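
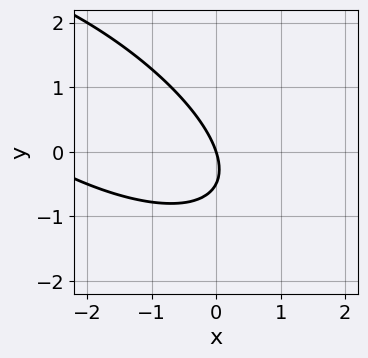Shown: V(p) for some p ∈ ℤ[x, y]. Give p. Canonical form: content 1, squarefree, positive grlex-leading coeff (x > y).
x^2 + 2*x*y + 2*y^2 + 3*x + y

(a) The degree is 2 — the shape is more complex than any degree-1 curve.
(b) Observable constraints: one y-axis crossing is at y = 0; it crosses the x-axis at the gridline x = 0.
(c) Fitting integer coefficients to these (and the overall shape) gives p.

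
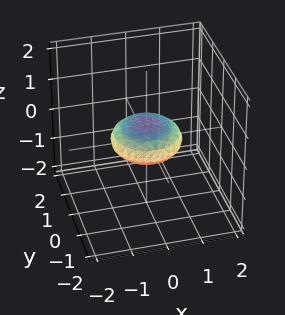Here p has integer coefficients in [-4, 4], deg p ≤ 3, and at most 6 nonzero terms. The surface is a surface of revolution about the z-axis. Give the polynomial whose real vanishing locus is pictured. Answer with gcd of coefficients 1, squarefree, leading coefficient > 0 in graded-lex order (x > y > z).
x^2 + y^2 + 3*z^2 - 1

Degree: no degree-1 surface has this shape, so deg p = 2.
Symmetry: the surface is invariant under rotation about z: p = q(x² + y², z).
From the axis intercepts and sections: among the integer gridlines, it crosses the x-axis at x ∈ {-1, 1}; the y-axis gridline crossings are at y ∈ {-1, 1}; a circular section at z = 0 has radius exactly 1.
Together with the visible shape, these determine p as stated.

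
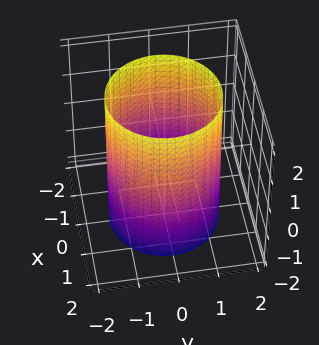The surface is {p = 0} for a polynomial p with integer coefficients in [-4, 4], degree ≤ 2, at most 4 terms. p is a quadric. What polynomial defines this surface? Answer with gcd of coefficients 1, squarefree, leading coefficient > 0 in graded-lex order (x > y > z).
x^2 + y^2 - 2

1. Degree: a cylinder; a quadric, so deg p = 2.
2. Symmetries: the z ↦ −z reflection is a symmetry, so z appears only in even powers; rotational symmetry about the z-axis ⇒ p depends on x, y only through x² + y².
3. Observable constraints: the surface avoids every integer z-axis point in the box; a circular section at z = 1 has radius between 1 and 2.
4. Together with the visible shape, these determine p as stated.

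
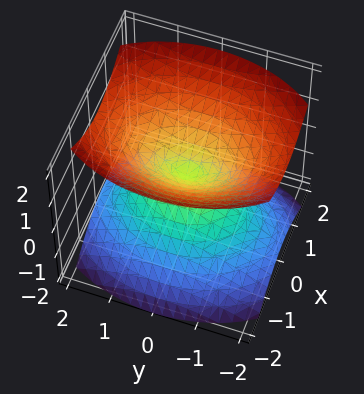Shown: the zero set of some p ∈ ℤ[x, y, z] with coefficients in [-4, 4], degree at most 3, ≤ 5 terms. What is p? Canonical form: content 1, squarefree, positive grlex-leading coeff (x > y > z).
2*x^2 + y^2 - 2*z^2

1. I count 2 distinct pieces. They look like related sheets of one shape, so recover p as a whole.
2. deg p = 2. Two nappes meeting at a single point; a quadric.
3. Symmetries: the x ↦ −x reflection is a symmetry, so x appears only in even powers; mirror symmetry y ↦ −y ⇒ only even powers of y; it's symmetric under z → −z, forcing even powers of z.
4. Checking where it meets the axes: it crosses the x-axis at the gridline x = 0; one y-axis crossing is at y = 0; it crosses the z-axis at the gridline z = 0.
5. Matching integer coefficients to the picture gives p.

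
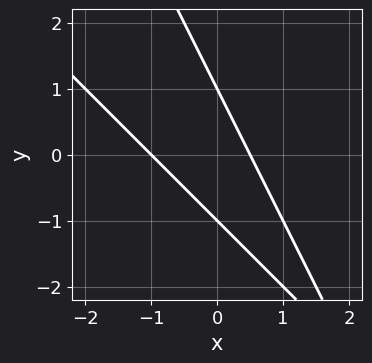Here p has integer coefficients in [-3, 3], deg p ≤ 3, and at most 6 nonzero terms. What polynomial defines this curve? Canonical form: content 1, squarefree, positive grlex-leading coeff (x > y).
(a) deg p = 2. The shape is more complex than any degree-1 curve.
(b) Observable constraints: among the integer gridlines, it crosses the y-axis at y ∈ {-1, 1}; it meets the x-axis at x = -1 (among the integer gridlines).
(c) Fitting integer coefficients to these (and the overall shape) gives p.

2*x^2 + 3*x*y + y^2 + x - 1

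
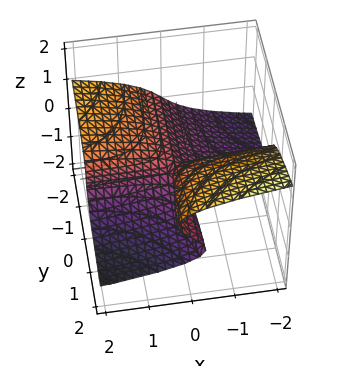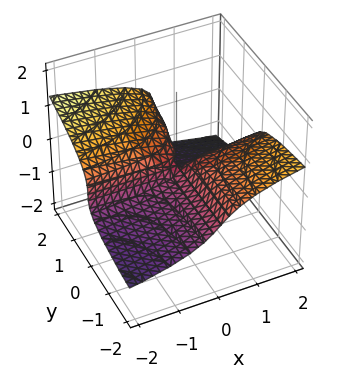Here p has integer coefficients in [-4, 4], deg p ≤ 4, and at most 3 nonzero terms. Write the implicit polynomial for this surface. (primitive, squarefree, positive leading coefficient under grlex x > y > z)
3*z^3 + x*y - y*z

(a) Degree: a generic line meets the surface in up to 3 points, so deg p = 3.
(b) Reading off the gridlines: the visible x-axis segment lies entirely on the surface; the visible y-axis segment lies entirely on the surface.
(c) Assembling these constraints gives the stated polynomial.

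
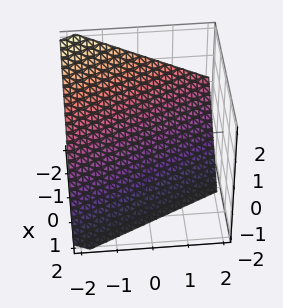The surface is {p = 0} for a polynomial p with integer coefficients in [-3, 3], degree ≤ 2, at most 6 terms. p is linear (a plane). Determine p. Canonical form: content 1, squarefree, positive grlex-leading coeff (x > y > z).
First, the degree is 1 — every cross-section is a straight line — this is a plane.
Then, checking where it meets the axes: one y-axis crossing is at y = -2; it meets the z-axis at z = -1 (among the integer gridlines); it meets the x-axis at x = -1 (among the integer gridlines).
Finally, assembling these constraints gives the stated polynomial.

2*x + y + 2*z + 2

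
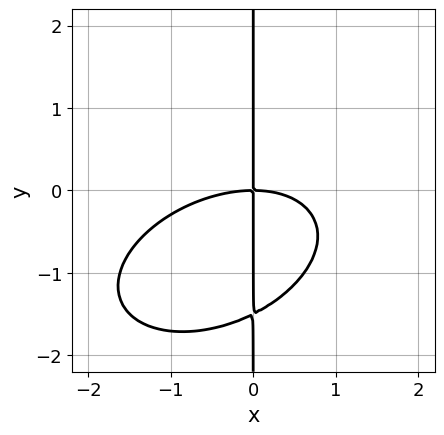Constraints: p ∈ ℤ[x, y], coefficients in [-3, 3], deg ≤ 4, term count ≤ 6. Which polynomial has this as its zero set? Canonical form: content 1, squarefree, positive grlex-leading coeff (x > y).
First, deg p = 3. The shape is more complex than any degree-2 curve.
Next, checking where it meets the axes: every point of the y-axis in the box is on the curve; it crosses the x-axis at the gridline x = 0.
Finally, putting this together gives p.

x^3 - x^2*y + 2*x*y^2 + 3*x*y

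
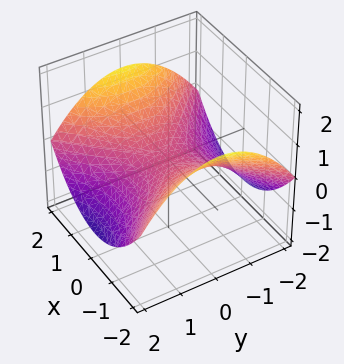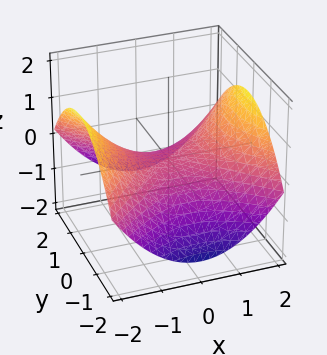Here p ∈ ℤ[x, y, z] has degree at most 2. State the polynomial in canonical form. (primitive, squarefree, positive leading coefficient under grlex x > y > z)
x^2 - y^2 - 3*z

First, degree: a saddle surface; a quadric, so deg p = 2.
Then, symmetries: it's symmetric under y → −y, forcing even powers of y; it's symmetric under x → −x, forcing even powers of x.
Next, checking where it meets the axes: one z-axis crossing is at z = 0; it crosses the y-axis at the gridline y = 0; it meets the x-axis at x = 0 (among the integer gridlines).
Finally, matching integer coefficients to the picture gives p.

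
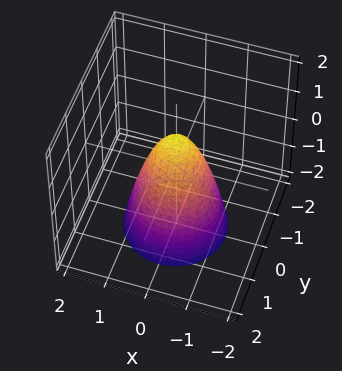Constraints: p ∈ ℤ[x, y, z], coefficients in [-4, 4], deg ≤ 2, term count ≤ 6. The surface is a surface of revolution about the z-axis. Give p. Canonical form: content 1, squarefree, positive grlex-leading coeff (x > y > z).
2*x^2 + 2*y^2 + z - 1

First, degree: a generic line meets the surface in up to 2 points, so deg p = 2.
Then, by symmetry, the z-axis is an axis of rotation, so x and y enter only as x² + y².
Next, from the axis intercepts and sections: a circular section at z = -1 has radius exactly 1; one z-axis crossing is at z = 1.
Finally, these observations pin down the coefficients.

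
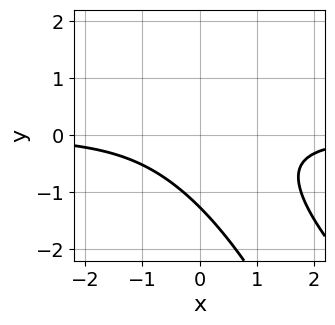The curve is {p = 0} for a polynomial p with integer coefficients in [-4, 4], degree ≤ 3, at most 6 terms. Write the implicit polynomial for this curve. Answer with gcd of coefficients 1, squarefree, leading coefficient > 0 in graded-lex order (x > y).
2*x^2*y + 3*x*y^2 + y^3 + 2

deg p = 3. The shape is more complex than any degree-2 curve.
Reading off the gridlines: no x-intercept at any integer in the box.
Fitting integer coefficients to these (and the overall shape) gives p.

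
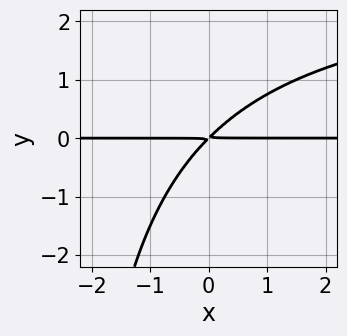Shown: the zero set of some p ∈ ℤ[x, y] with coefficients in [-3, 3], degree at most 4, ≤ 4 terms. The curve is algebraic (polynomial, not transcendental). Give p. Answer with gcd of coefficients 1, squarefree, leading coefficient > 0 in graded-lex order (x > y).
(a) The degree is 3 — a generic line meets the curve in up to 3 points.
(b) Reading off the gridlines: every point of the x-axis in the box is on the curve.
(c) Assembling these constraints gives the stated polynomial.

x*y^2 - 3*x*y + 3*y^2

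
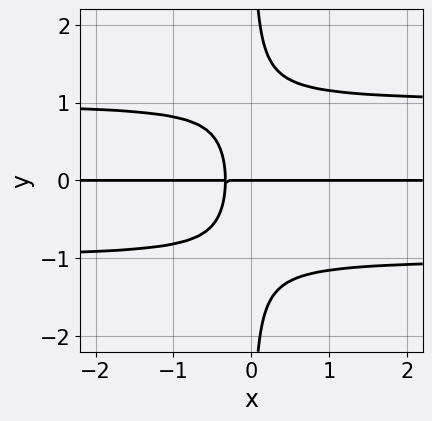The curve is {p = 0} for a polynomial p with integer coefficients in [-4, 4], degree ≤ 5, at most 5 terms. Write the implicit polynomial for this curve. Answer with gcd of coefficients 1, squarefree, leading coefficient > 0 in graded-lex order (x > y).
3*x*y^3 - 3*x*y - y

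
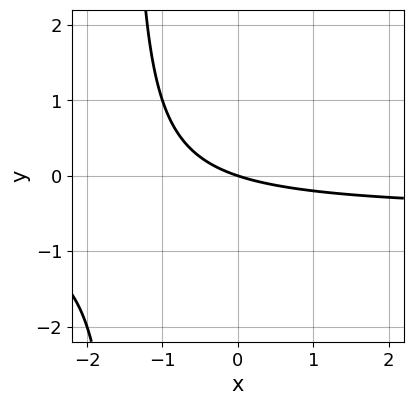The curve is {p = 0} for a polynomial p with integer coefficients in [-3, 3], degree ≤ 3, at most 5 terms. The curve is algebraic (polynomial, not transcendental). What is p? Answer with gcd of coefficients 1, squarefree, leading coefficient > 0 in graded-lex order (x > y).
Degree: the shape is more complex than any degree-1 curve, so deg p = 2.
Checking where it meets the axes: one x-axis crossing is at x = 0; it meets the y-axis at y = 0 (among the integer gridlines).
Matching integer coefficients to the picture gives p.

2*x*y + x + 3*y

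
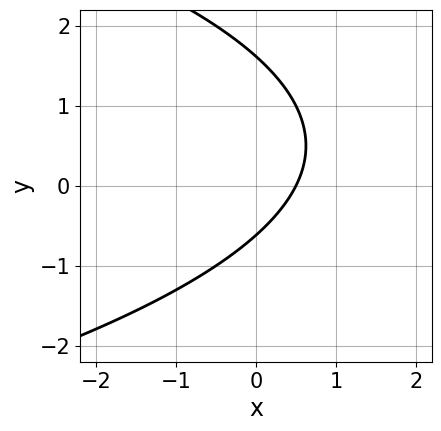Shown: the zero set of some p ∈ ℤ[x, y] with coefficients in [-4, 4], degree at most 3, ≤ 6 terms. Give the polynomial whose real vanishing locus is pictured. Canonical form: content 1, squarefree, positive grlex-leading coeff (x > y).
y^2 + 2*x - y - 1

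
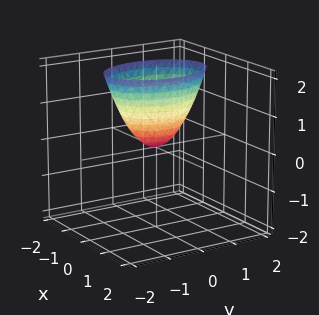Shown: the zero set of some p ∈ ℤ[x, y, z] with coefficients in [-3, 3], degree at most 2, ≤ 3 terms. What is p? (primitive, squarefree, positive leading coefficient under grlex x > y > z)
1. The degree is 2 — a single bowl opening along one axis; a quadric.
2. Symmetries: the y ↦ −y reflection is a symmetry, so y appears only in even powers; the x ↦ −x reflection is a symmetry, so x appears only in even powers.
3. From the axis intercepts and sections: one x-axis crossing is at x = 0; it crosses the z-axis at the gridline z = 0; it crosses the y-axis at the gridline y = 0.
4. Fitting integer coefficients to these (and the overall shape) gives p.

2*x^2 + y^2 - z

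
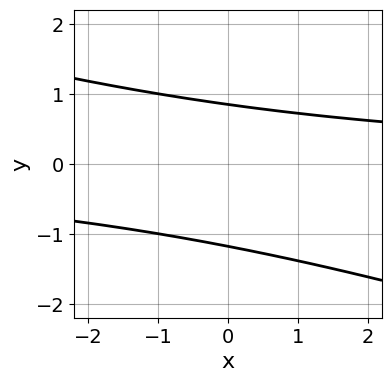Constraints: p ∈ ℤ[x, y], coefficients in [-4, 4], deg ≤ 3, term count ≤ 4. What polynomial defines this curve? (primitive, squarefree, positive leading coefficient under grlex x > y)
x*y + 3*y^2 + y - 3

Degree: no degree-1 curve has this shape, so deg p = 2.
Checking where it meets the axes: no x-intercept at any integer in the box.
Solving for integer coefficients yields p as stated.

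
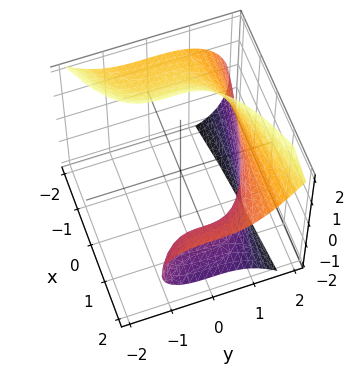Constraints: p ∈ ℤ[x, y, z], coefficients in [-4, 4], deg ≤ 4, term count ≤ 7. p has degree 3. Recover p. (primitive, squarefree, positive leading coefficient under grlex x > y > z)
1. deg p = 3. A generic line meets the surface in up to 3 points.
2. Reading off the gridlines: no z-intercept at any integer in the box.
3. Together with the visible shape, these determine p as stated.

x*z^2 - y^3 + x*z - 2*x + 3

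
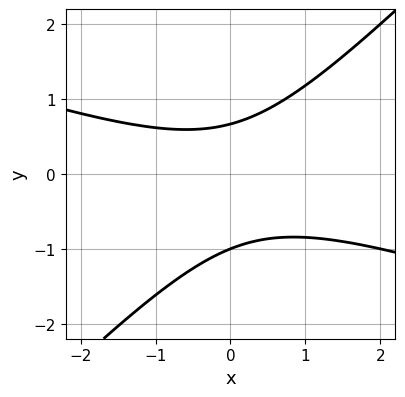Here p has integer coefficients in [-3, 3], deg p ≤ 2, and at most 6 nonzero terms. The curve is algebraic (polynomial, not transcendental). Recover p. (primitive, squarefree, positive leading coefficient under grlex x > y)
1. deg p = 2.
2. Reading off the gridlines: one y-axis crossing is at y = -1; no x-intercept at any integer in the box.
3. Matching integer coefficients to the picture gives p.

x^2 + 2*x*y - 3*y^2 - y + 2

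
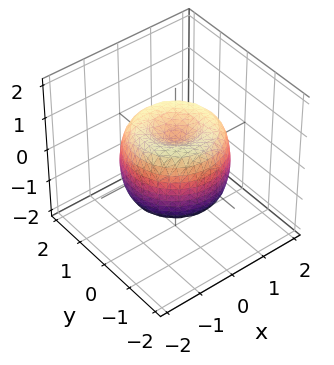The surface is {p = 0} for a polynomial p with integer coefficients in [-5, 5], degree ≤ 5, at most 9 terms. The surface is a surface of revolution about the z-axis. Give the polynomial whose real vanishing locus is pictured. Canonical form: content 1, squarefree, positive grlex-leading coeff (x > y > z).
2*x^4 + 4*x^2*y^2 + 2*y^4 - 3*x^2 - 3*y^2 + 2*z^2 - 1

The degree is 4 — a generic line meets the surface in up to 4 points.
By symmetry, the surface is invariant under rotation about z: p = q(x² + y², z).
Checking where it meets the axes: a circular section at z = -1 has radius between 0 and 1.
Together with the visible shape, these determine p as stated.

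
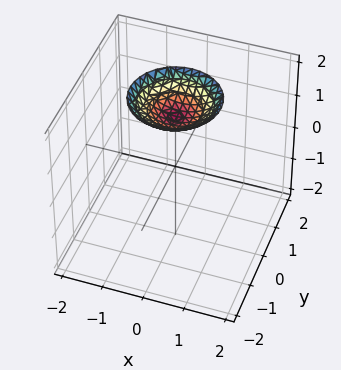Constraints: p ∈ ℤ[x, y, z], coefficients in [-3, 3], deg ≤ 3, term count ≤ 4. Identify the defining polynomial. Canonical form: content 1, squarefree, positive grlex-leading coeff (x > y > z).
1. Degree: no degree-1 surface has this shape, so deg p = 2.
2. Symmetries: rotational symmetry about the z-axis ⇒ p depends on x, y only through x² + y².
3. Checking where it meets the axes: the surface avoids every integer x-axis point in the box; a circular section at z = 2 has radius exactly 1; the surface avoids every integer y-axis point in the box.
4. Assembling these constraints gives the stated polynomial.

x^2 + y^2 - 2*z + 3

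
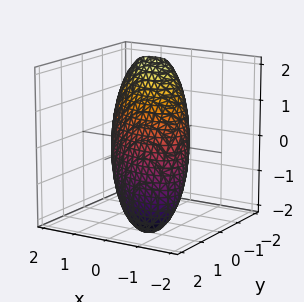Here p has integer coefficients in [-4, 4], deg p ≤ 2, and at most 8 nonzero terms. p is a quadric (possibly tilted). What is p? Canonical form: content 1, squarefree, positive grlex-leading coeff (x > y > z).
(a) The degree is 2 — no degree-1 surface has this shape.
(b) From the visible intercepts: among the integer gridlines, it crosses the y-axis at y ∈ {-1, 1}.
(c) These observations pin down the coefficients.

2*x^2 + 2*x*y + 3*y^2 + 2*y*z + z^2 - 3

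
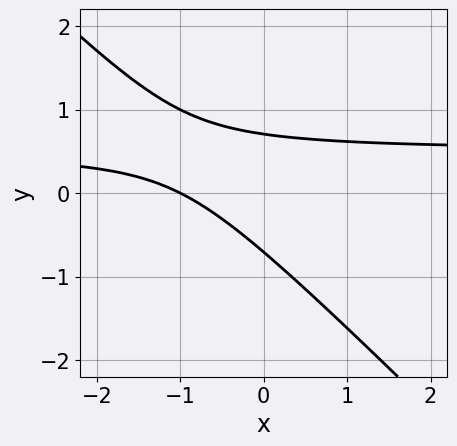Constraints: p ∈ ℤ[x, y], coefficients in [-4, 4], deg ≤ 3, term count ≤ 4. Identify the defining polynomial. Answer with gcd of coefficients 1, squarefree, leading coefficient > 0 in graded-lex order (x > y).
First, deg p = 2.
Next, checking where it meets the axes: it meets the x-axis at x = -1 (among the integer gridlines).
Finally, fitting integer coefficients to these (and the overall shape) gives p.

2*x*y + 2*y^2 - x - 1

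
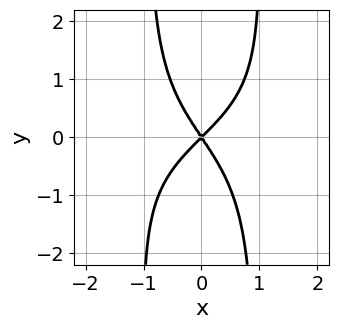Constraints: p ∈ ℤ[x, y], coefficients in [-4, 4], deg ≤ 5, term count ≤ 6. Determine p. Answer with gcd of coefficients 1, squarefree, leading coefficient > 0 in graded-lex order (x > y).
2*x^2*y^2 + 3*x^2 - x*y - 2*y^2

(a) deg p = 4. No degree-3 curve has this shape.
(b) Checking where it meets the axes: it meets the x-axis at x = 0 (among the integer gridlines); it meets the y-axis at y = 0 (among the integer gridlines).
(c) Solving for integer coefficients yields p as stated.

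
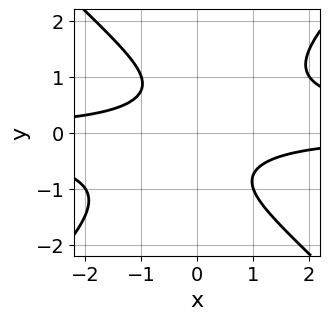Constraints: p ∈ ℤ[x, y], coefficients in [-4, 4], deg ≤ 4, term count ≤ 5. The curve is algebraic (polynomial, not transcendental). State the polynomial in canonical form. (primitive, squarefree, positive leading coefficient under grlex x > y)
Degree: the shape is more complex than any degree-3 curve, so deg p = 4.
From the axis intercepts and sections: the curve avoids every integer y-axis point in the box; the curve avoids every integer x-axis point in the box.
Solving for integer coefficients yields p as stated.

x^2*y^2 - y^4 - x*y - 1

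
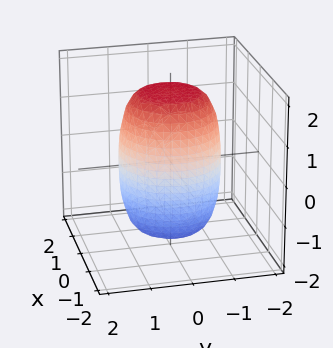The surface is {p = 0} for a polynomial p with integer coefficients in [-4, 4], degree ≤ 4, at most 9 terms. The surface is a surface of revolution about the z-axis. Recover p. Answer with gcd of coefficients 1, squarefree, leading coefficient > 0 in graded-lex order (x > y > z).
1. deg p = 4.
2. By symmetry, the z-axis is an axis of rotation, so x and y enter only as x² + y².
3. Reading off the gridlines: a circular section at z = -1 has radius between 1 and 2.
4. Together with the visible shape, these determine p as stated.

2*x^4 + 4*x^2*y^2 + 2*y^4 - x^2 - y^2 + z^2 - 3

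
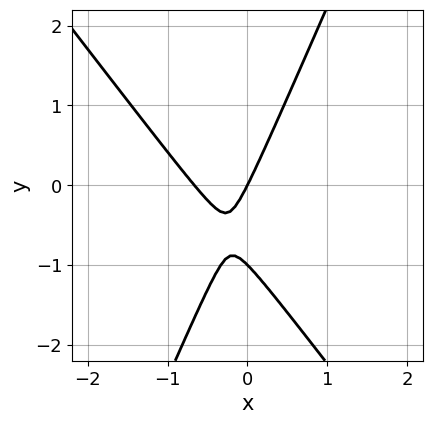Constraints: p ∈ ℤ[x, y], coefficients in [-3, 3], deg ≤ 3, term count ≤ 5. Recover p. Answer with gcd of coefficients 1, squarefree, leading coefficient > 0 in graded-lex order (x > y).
1. deg p = 2.
2. Observable constraints: among the integer gridlines, it crosses the y-axis at y ∈ {-1, 0}; one x-axis crossing is at x = 0.
3. Matching integer coefficients to the picture gives p.

3*x^2 + x*y - y^2 + 2*x - y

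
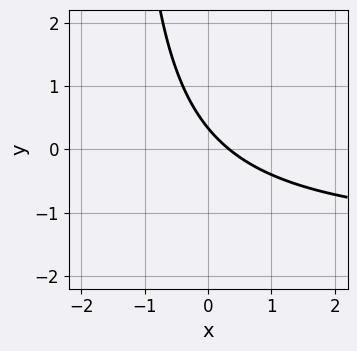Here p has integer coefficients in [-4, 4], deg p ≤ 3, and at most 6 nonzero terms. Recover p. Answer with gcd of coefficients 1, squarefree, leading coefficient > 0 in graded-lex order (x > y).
(a) Degree: a generic line meets the curve in up to 2 points, so deg p = 2.
(b) The integer polynomial consistent with all of this is the stated p.

2*x*y + 3*x + 3*y - 1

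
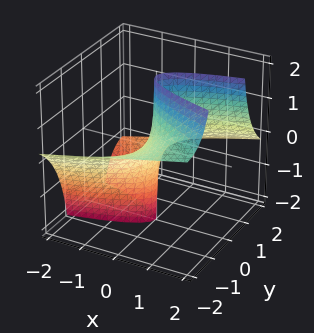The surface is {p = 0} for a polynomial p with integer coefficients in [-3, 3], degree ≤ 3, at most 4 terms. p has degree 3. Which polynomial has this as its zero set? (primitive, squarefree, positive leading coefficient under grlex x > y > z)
y^3 + 3*y^2*z - 3*x

First, degree: no degree-2 surface has this shape, so deg p = 3.
Then, from the visible intercepts: one x-axis crossing is at x = 0; it meets the y-axis at y = 0 (among the integer gridlines); the visible z-axis segment lies entirely on the surface.
Finally, the integer polynomial consistent with all of this is the stated p.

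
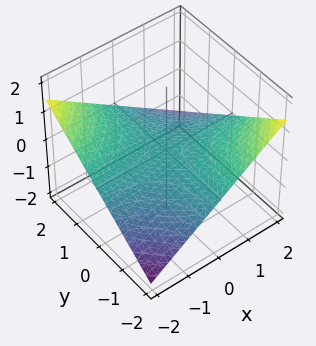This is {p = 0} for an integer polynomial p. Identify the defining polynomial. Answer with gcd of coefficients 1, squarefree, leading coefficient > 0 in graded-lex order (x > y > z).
x*y + 3*z

First, deg p = 2. A saddle surface; a quadric.
Next, reading off the gridlines: it crosses the z-axis at the gridline z = 0; every point of the x-axis in the box is on the surface; every point of the y-axis in the box is on the surface.
Finally, fitting integer coefficients to these (and the overall shape) gives p.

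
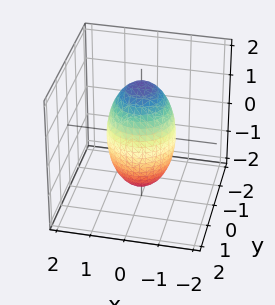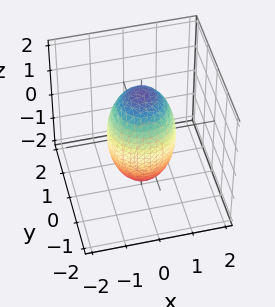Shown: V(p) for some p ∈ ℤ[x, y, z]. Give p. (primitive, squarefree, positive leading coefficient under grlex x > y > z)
3*x^2 + 3*y^2 + z^2 - 3

First, the degree is 2 — a closed, bounded, convex surface; a quadric.
Next, symmetries: mirror symmetry z ↦ −z ⇒ only even powers of z; the surface is invariant under rotation about z: p = q(x² + y², z).
Next, against the integer gridlines: the x-axis gridline crossings are at x ∈ {-1, 1}; a circular section at z = -1 has radius between 0 and 1.
Finally, solving for integer coefficients yields p as stated.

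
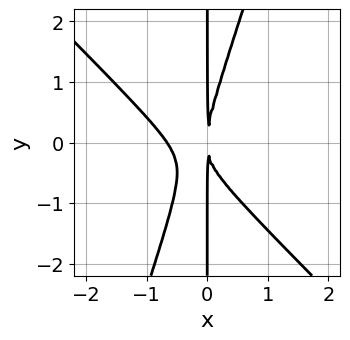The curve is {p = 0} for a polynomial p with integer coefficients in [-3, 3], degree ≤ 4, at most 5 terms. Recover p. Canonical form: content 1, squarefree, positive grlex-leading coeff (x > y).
3*x^3 + 2*x^2*y - x*y^2 + 2*x^2

1. deg p = 3.
2. Reading off the gridlines: every point of the y-axis in the box is on the curve.
3. The integer polynomial consistent with all of this is the stated p.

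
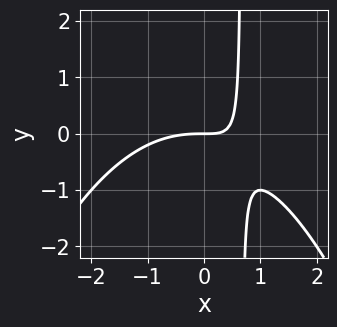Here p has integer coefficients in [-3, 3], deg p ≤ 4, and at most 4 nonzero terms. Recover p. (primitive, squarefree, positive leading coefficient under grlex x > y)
x^3 + 3*x*y - 2*y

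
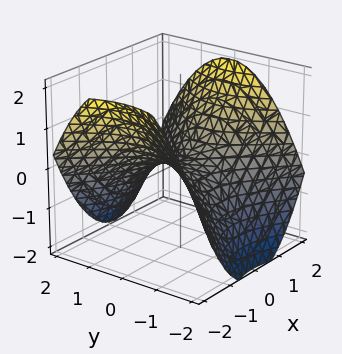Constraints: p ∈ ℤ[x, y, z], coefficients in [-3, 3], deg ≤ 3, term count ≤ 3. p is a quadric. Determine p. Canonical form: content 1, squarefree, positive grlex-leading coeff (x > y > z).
x^2 - y^2 - 2*z

(a) Degree: a saddle surface; a quadric, so deg p = 2.
(b) Symmetries: the x ↦ −x reflection is a symmetry, so x appears only in even powers; the y ↦ −y reflection is a symmetry, so y appears only in even powers.
(c) Against the integer gridlines: it crosses the x-axis at the gridline x = 0; it crosses the z-axis at the gridline z = 0.
(d) Matching integer coefficients to the picture gives p.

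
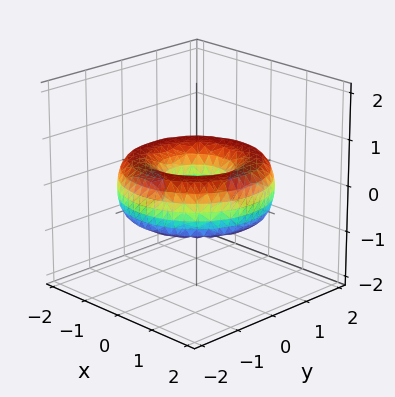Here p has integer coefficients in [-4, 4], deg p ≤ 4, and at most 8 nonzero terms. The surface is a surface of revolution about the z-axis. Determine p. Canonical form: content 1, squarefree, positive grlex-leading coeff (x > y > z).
1. deg p = 4. The shape is more complex than any degree-3 surface.
2. Symmetry: the z-axis is an axis of rotation, so x and y enter only as x² + y².
3. Observable constraints: no z-intercept at any integer in the box; a circular section at z = 0 has radius between 0 and 1.
4. These observations pin down the coefficients.

x^4 + 2*x^2*y^2 + y^4 - 3*x^2 - 3*y^2 + 3*z^2 + 1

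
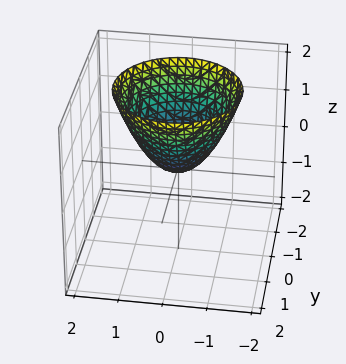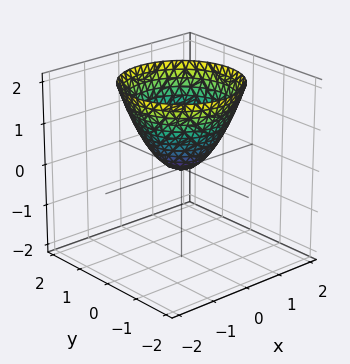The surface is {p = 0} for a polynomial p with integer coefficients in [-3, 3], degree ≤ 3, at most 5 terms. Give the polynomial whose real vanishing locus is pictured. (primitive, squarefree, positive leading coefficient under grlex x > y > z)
x^2 + y^2 - z

1. The degree is 2 — a paraboloid; a quadric.
2. By symmetry, the z-axis is an axis of rotation, so x and y enter only as x² + y².
3. Checking where it meets the axes: it crosses the x-axis at the gridline x = 0; it meets the z-axis at z = 0 (among the integer gridlines).
4. Putting this together gives p.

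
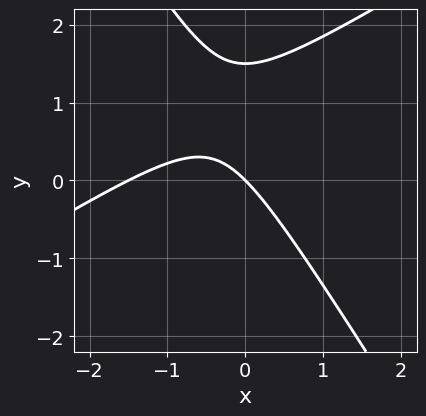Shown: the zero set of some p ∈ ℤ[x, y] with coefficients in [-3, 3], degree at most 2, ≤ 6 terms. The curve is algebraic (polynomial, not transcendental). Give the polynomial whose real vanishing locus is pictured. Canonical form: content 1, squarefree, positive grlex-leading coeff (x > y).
2*x^2 - 2*x*y - 2*y^2 + 3*x + 3*y

1. deg p = 2.
2. Against the integer gridlines: it crosses the y-axis at the gridline y = 0; it crosses the x-axis at the gridline x = 0.
3. Together with the visible shape, these determine p as stated.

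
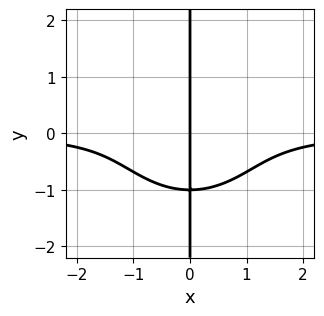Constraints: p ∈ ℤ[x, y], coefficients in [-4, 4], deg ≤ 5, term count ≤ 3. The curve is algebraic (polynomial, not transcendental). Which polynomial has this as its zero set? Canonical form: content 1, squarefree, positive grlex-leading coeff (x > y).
x^3*y + x*y^3 + x

1. The degree is 4 — no degree-3 curve has this shape.
2. Checking where it meets the axes: it crosses the x-axis at the gridline x = 0; every point of the y-axis in the box is on the curve.
3. Fitting integer coefficients to these (and the overall shape) gives p.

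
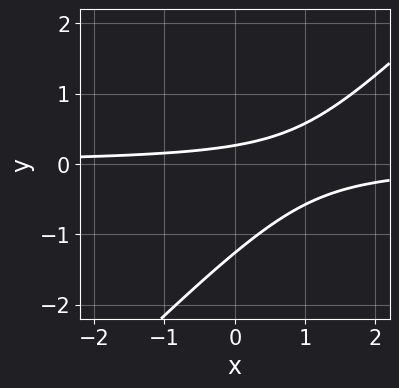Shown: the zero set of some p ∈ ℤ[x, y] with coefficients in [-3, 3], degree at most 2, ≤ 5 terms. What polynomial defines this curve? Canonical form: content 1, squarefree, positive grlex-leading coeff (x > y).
3*x*y - 3*y^2 - 3*y + 1

1. Degree: no degree-1 curve has this shape, so deg p = 2.
2. Reading off the gridlines: no x-intercept at any integer in the box.
3. Putting this together gives p.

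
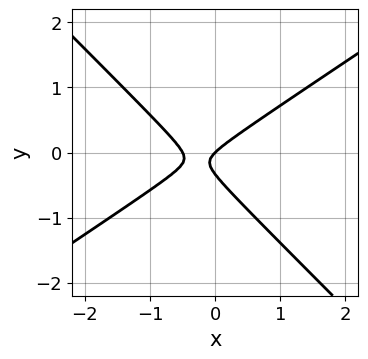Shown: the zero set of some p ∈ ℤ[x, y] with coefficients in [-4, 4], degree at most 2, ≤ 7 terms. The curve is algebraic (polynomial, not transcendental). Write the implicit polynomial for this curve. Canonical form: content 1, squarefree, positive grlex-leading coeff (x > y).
2*x^2 - x*y - 3*y^2 + x - y

First, degree: no degree-1 curve has this shape, so deg p = 2.
Then, reading off the gridlines: one y-axis crossing is at y = 0; one x-axis crossing is at x = 0.
Finally, putting this together gives p.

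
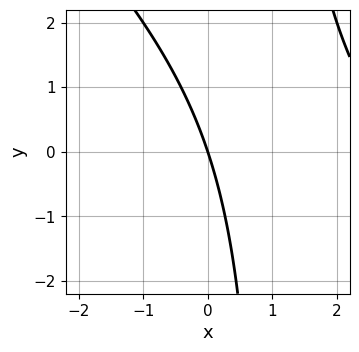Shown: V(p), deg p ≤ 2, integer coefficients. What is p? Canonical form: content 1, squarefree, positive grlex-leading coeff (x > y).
1. Degree: the shape is more complex than any degree-1 curve, so deg p = 2.
2. From the axis intercepts and sections: one x-axis crossing is at x = 0; one y-axis crossing is at y = 0.
3. Matching integer coefficients to the picture gives p.

x^2 + x*y - 3*x - y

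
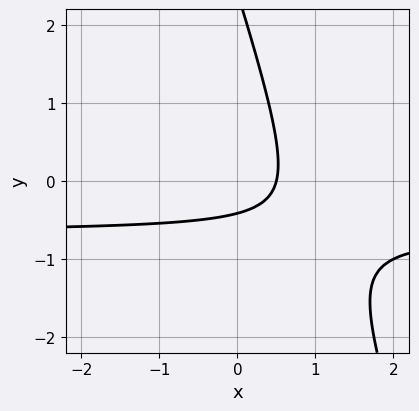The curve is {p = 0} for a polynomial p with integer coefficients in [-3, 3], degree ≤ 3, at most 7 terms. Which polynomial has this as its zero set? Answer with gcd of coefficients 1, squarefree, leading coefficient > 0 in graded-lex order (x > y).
1. The degree is 2 — no degree-1 curve has this shape.
2. Matching integer coefficients to the picture gives p.

3*x*y + y^2 + 2*x - 2*y - 1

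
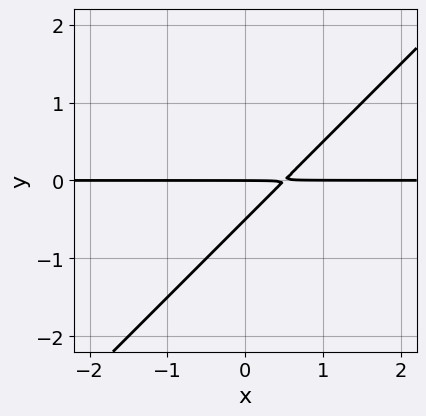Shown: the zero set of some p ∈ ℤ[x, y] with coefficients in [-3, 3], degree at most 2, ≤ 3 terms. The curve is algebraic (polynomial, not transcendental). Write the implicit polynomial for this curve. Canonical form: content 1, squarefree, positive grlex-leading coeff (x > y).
2*x*y - 2*y^2 - y

The degree is 2 — the shape is more complex than any degree-1 curve.
Checking where it meets the axes: it crosses the y-axis at the gridline y = 0; the visible x-axis segment lies entirely on the curve.
Matching integer coefficients to the picture gives p.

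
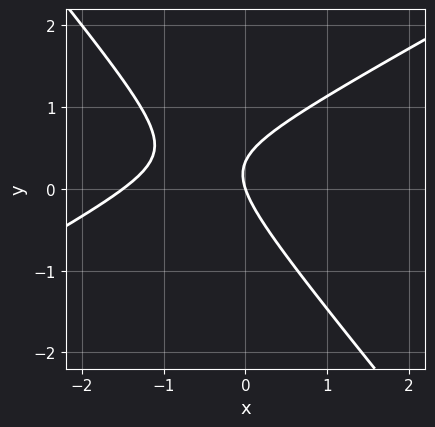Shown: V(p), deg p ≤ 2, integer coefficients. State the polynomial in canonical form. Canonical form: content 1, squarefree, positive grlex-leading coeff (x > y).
2*x^2 - 2*x*y - 3*y^2 + 3*x + y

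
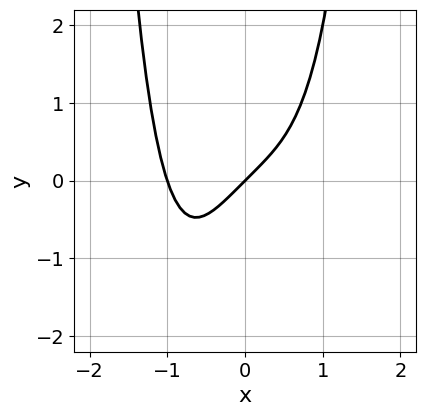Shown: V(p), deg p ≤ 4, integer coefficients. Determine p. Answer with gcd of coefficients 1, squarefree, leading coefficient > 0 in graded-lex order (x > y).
x^4 + x - y

(a) Degree: the shape is more complex than any degree-3 curve, so deg p = 4.
(b) Reading off the gridlines: among the integer gridlines, it crosses the x-axis at x ∈ {-1, 0}; it crosses the y-axis at the gridline y = 0.
(c) Fitting integer coefficients to these (and the overall shape) gives p.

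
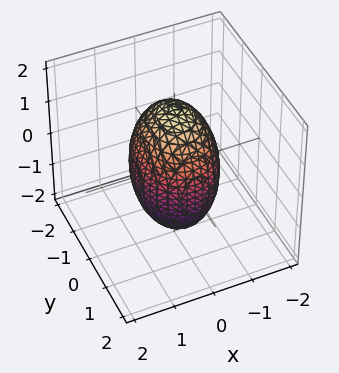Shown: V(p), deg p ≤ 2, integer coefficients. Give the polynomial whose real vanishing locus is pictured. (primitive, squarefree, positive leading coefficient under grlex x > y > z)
First, degree: bounded and convex; a quadric, so deg p = 2.
Next, symmetries: it's symmetric under z → −z, forcing even powers of z; it's symmetric under y → −y, forcing even powers of y; mirror symmetry x ↦ −x ⇒ only even powers of x.
Then, from the visible intercepts: the x-axis gridline crossings are at x ∈ {-1, 1}.
Finally, solving for integer coefficients yields p as stated.

3*x^2 + 2*y^2 + z^2 - 3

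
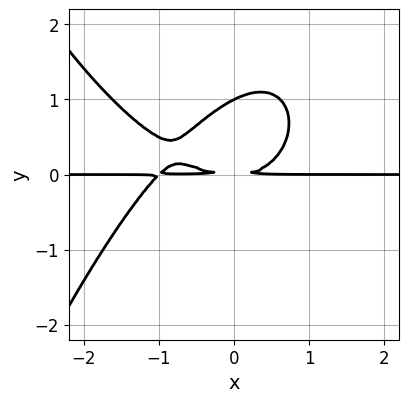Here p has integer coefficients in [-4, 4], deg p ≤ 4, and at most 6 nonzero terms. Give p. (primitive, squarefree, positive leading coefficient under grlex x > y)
x^3*y + x^2*y - x*y^2 + 2*y^3 - 2*y^2

deg p = 4. A generic line meets the curve in up to 4 points.
Checking where it meets the axes: it crosses the y-axis at the gridline y = 1; every point of the x-axis in the box is on the curve.
Together with the visible shape, these determine p as stated.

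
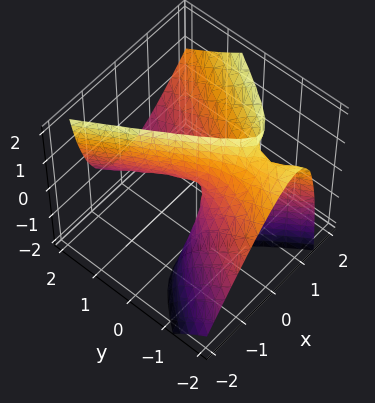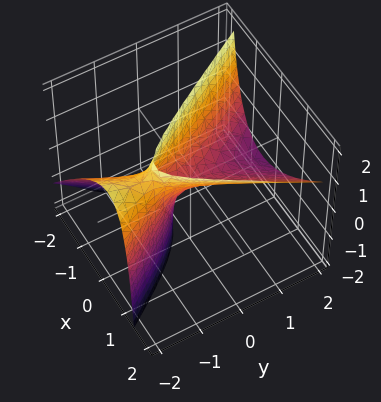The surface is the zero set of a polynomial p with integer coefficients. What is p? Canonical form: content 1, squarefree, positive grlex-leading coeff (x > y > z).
(a) Degree: no degree-1 surface has this shape, so deg p = 2.
(b) From the axis intercepts and sections: it crosses the z-axis at the gridline z = 0; one x-axis crossing is at x = 0; one y-axis crossing is at y = 0.
(c) These observations pin down the coefficients.

3*x^2 - 2*x*z - y^2 - 2*y*z - z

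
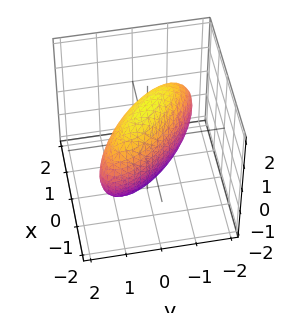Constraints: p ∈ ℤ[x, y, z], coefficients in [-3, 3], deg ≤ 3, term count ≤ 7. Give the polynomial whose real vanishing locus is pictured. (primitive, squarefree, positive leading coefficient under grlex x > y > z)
First, degree: a generic line meets the surface in up to 2 points, so deg p = 2.
Then, from the visible intercepts: the x-axis gridline crossings are at x ∈ {-1, 1}; the y-axis gridline crossings are at y ∈ {-1, 1}.
Finally, these observations pin down the coefficients.

2*x^2 + 3*x*y + 2*y^2 + z^2 - 2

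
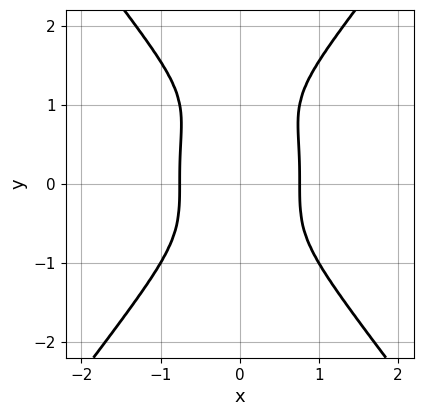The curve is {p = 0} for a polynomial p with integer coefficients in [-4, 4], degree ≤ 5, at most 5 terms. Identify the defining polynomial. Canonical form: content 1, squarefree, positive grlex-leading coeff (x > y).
First, degree: a generic line meets the curve in up to 4 points, so deg p = 4.
Then, symmetries: mirror symmetry x ↦ −x ⇒ only even powers of x.
Next, from the axis intercepts and sections: the curve avoids every integer y-axis point in the box.
Finally, assembling these constraints gives the stated polynomial.

3*x^4 - y^4 + y^3 - 1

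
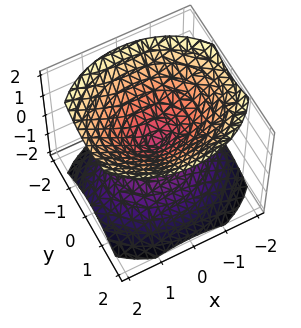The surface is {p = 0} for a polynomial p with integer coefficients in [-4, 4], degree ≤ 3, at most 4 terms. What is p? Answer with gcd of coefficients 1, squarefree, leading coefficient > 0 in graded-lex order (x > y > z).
The picture has 2 separate pieces. They look like related sheets of one shape, so recover p as a whole.
deg p = 2. Two nappes meeting at a single point; a quadric.
Symmetries: it's symmetric under y → −y, forcing even powers of y; mirror symmetry z ↦ −z ⇒ only even powers of z; it's symmetric under x → −x, forcing even powers of x.
Observable constraints: it meets the y-axis at y = 0 (among the integer gridlines); it meets the x-axis at x = 0 (among the integer gridlines); it crosses the z-axis at the gridline z = 0.
Fitting integer coefficients to these (and the overall shape) gives p.

2*x^2 + 3*y^2 - 3*z^2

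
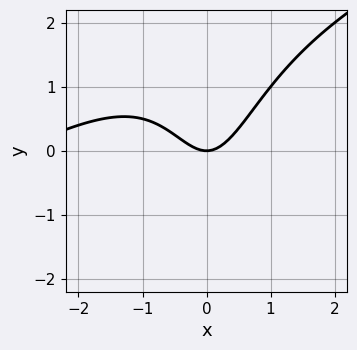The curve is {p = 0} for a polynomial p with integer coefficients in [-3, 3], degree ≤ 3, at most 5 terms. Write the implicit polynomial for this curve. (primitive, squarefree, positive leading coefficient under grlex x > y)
First, deg p = 3. The shape is more complex than any degree-2 curve.
Next, against the integer gridlines: it meets the y-axis at y = 0 (among the integer gridlines); it crosses the x-axis at the gridline x = 0.
Finally, these observations pin down the coefficients.

x^3 - 2*x^2*y + 3*x^2 - 2*y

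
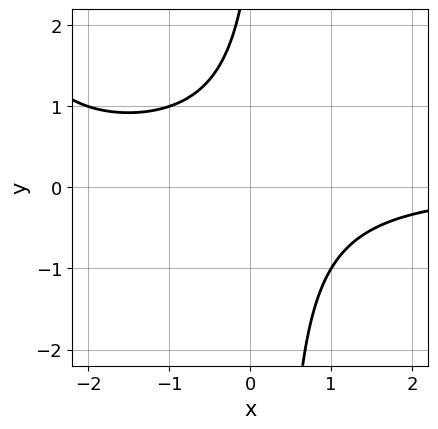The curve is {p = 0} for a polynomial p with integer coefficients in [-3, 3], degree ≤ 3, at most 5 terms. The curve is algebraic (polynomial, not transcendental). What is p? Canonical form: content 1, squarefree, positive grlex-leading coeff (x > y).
Degree: a generic line meets the curve in up to 3 points, so deg p = 3.
Observable constraints: the curve avoids every integer x-axis point in the box; no y-intercept at any integer in the box.
Matching integer coefficients to the picture gives p.

x^2*y + 3*x*y - y + 3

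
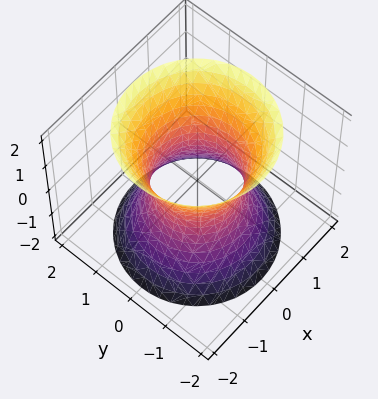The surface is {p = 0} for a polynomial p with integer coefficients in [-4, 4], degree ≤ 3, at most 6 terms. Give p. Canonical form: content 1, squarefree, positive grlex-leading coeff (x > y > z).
2*x^2 + 2*y^2 - z^2 - 2

First, degree: one connected sheet with a waist; a quadric, so deg p = 2.
Then, symmetries: rotational symmetry about the z-axis ⇒ p depends on x, y only through x² + y²; the z ↦ −z reflection is a symmetry, so z appears only in even powers.
Then, checking where it meets the axes: the x-axis gridline crossings are at x ∈ {-1, 1}; it misses every integer gridline on the z-axis; a circular section at z = 0 has radius exactly 1; the y-axis gridline crossings are at y ∈ {-1, 1}.
Finally, fitting integer coefficients to these (and the overall shape) gives p.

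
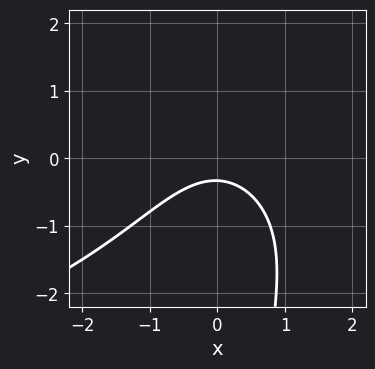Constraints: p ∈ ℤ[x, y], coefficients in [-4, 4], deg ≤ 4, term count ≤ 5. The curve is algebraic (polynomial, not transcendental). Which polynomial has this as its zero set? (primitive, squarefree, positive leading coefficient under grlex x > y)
(a) Degree: no degree-2 curve has this shape, so deg p = 3.
(b) Observable constraints: it misses every integer gridline on the x-axis.
(c) Matching integer coefficients to the picture gives p.

x*y^2 + 2*x^2 + 3*y + 1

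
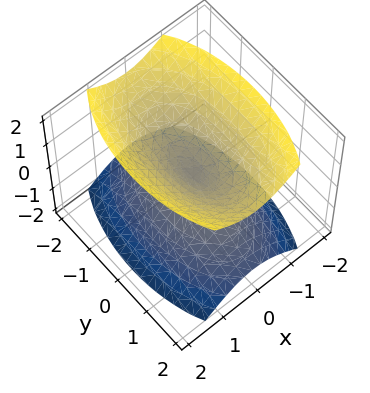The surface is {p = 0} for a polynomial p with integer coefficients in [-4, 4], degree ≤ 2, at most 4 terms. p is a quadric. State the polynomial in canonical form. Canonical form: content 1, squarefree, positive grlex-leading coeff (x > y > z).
3*x^2 + y^2 - 2*z^2

(a) There are 2 components. Treating them together as one polynomial.
(b) The degree is 2 — a double cone through the origin; a quadric.
(c) Symmetries: the y ↦ −y reflection is a symmetry, so y appears only in even powers; the z ↦ −z reflection is a symmetry, so z appears only in even powers; it's symmetric under x → −x, forcing even powers of x.
(d) From the visible intercepts: it meets the y-axis at y = 0 (among the integer gridlines); one z-axis crossing is at z = 0.
(e) Assembling these constraints gives the stated polynomial.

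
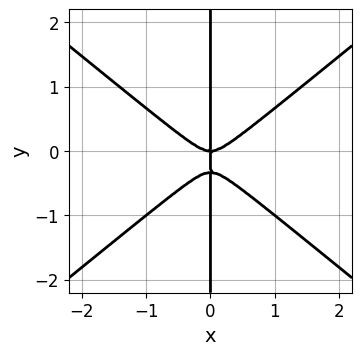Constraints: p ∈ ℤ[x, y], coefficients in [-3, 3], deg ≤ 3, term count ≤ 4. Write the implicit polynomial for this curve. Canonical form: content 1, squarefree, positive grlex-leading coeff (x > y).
(a) Degree: a generic line meets the curve in up to 3 points, so deg p = 3.
(b) From the axis intercepts and sections: every point of the y-axis in the box is on the curve; it meets the x-axis at x = 0 (among the integer gridlines).
(c) Putting this together gives p.

2*x^3 - 3*x*y^2 - x*y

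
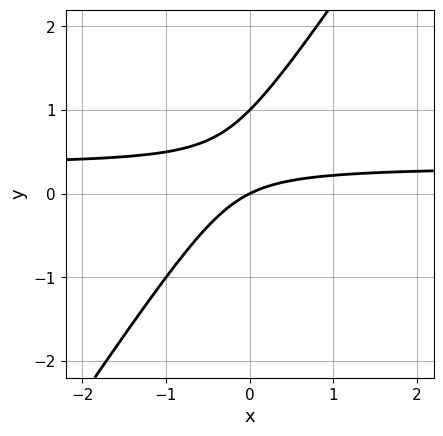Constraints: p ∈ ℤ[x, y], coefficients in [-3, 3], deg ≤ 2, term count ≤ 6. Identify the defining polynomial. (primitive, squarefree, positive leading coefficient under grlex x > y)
(a) The degree is 2 — the shape is more complex than any degree-1 curve.
(b) Against the integer gridlines: it meets the x-axis at x = 0 (among the integer gridlines); the y-axis gridline crossings are at y ∈ {0, 1}.
(c) Together with the visible shape, these determine p as stated.

3*x*y - 2*y^2 - x + 2*y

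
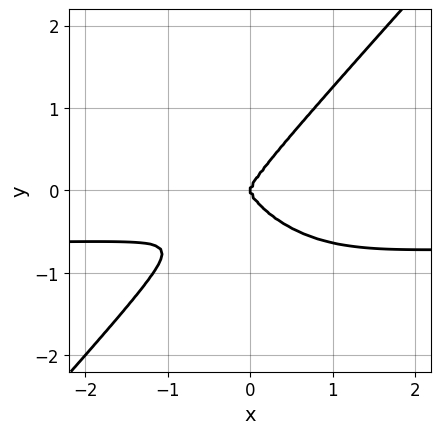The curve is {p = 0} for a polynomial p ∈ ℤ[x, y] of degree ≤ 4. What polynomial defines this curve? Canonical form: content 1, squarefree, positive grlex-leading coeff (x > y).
3*x^3*y + x^2*y^2 - 3*y^4 + 2*x^3

(a) The degree is 4 — no degree-3 curve has this shape.
(b) Observable constraints: it crosses the y-axis at the gridline y = 0; it meets the x-axis at x = 0 (among the integer gridlines).
(c) Solving for integer coefficients yields p as stated.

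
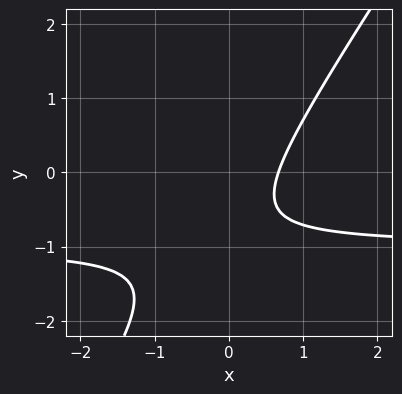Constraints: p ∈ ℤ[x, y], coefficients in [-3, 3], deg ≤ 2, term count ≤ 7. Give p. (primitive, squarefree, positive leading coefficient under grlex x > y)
3*x*y - 2*y^2 + 3*x - 3*y - 2

1. deg p = 2. No degree-1 curve has this shape.
2. Reading off the gridlines: the curve avoids every integer y-axis point in the box.
3. Fitting integer coefficients to these (and the overall shape) gives p.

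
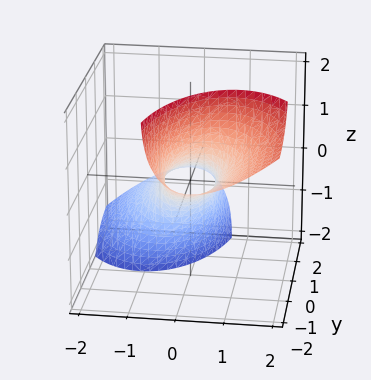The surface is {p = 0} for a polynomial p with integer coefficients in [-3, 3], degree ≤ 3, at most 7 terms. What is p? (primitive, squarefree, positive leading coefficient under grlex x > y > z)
3*x^2 - 3*x*z + y^2 + 3*y*z + z^2 - 1

First, degree: a generic line meets the surface in up to 2 points, so deg p = 2.
Next, against the integer gridlines: the z-axis gridline crossings are at z ∈ {-1, 1}; the y-axis gridline crossings are at y ∈ {-1, 1}.
Finally, matching integer coefficients to the picture gives p.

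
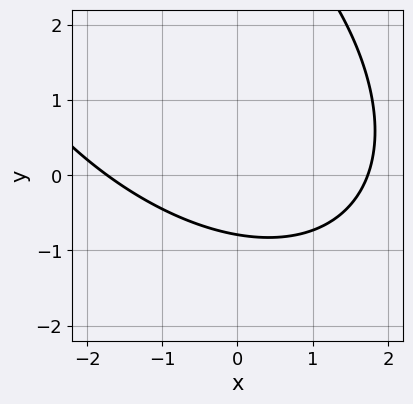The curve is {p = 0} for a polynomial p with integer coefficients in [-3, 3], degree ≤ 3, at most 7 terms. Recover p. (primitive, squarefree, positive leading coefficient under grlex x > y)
x^2 + x*y + y^2 - 3*y - 3

1. deg p = 2. A generic line meets the curve in up to 2 points.
2. The integer polynomial consistent with all of this is the stated p.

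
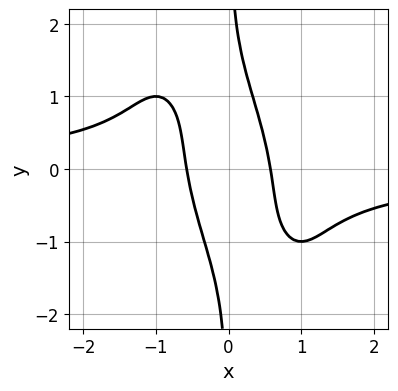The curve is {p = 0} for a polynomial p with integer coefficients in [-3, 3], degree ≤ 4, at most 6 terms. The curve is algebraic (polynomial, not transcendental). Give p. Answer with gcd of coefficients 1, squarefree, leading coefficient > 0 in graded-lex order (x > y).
First, the degree is 4 — no degree-3 curve has this shape.
Then, reading off the gridlines: the curve avoids every integer y-axis point in the box.
Finally, assembling these constraints gives the stated polynomial.

3*x^3*y + 2*x^2*y^2 + x*y^3 + 3*x^2 - 1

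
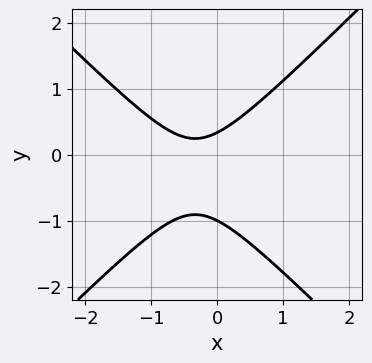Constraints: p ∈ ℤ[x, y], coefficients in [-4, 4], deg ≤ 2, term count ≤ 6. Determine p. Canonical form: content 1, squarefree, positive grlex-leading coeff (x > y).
3*x^2 - 3*y^2 + 2*x - 2*y + 1

First, deg p = 2. No degree-1 curve has this shape.
Then, checking where it meets the axes: it crosses the y-axis at the gridline y = -1; it misses every integer gridline on the x-axis.
Finally, fitting integer coefficients to these (and the overall shape) gives p.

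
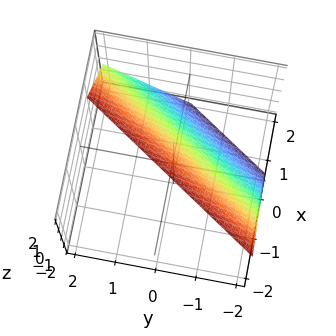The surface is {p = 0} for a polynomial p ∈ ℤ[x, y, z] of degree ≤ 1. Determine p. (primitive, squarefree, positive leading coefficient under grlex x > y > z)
3*x - 2*y + 2*z - 2

1. Degree: the surface is flat (a plane), so deg p = 1.
2. Checking where it meets the axes: it crosses the y-axis at the gridline y = -1; one z-axis crossing is at z = 1.
3. Solving for integer coefficients yields p as stated.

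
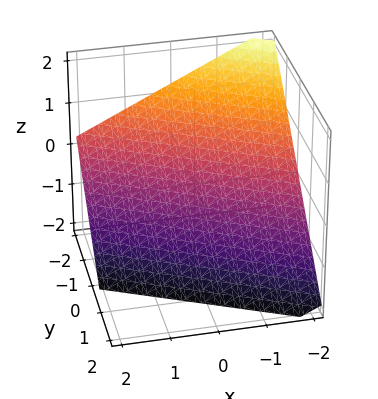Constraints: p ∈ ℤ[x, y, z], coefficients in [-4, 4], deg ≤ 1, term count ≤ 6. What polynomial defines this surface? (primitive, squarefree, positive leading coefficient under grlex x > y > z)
x + 2*y + 2*z + 2

(a) The degree is 1 — the surface is flat (a plane).
(b) From the axis intercepts and sections: it meets the y-axis at y = -1 (among the integer gridlines); it meets the z-axis at z = -1 (among the integer gridlines).
(c) The integer polynomial consistent with all of this is the stated p. Check: (-2, 0, 0) on the x-axis lies on the surface, and p(-2, 0, 0) = 0. ✓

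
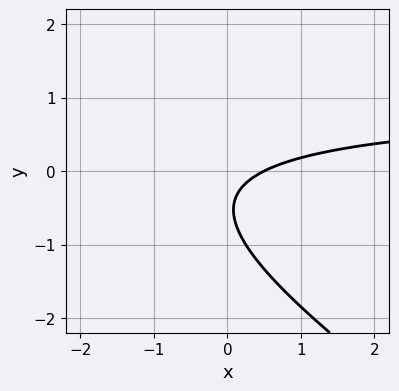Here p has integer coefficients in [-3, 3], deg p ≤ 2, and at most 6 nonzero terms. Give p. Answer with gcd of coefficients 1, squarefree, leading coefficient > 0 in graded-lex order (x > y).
First, deg p = 2.
Next, from the axis intercepts and sections: the curve avoids every integer y-axis point in the box.
Finally, these observations pin down the coefficients.

2*x*y + 3*y^2 - 2*x + 3*y + 1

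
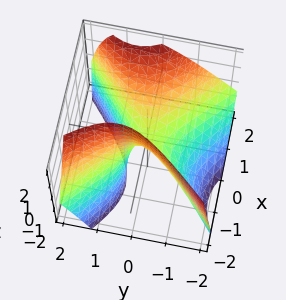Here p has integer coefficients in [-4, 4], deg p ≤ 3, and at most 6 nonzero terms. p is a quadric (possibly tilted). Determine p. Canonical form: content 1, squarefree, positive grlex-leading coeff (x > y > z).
3*x^2 - 2*x*z - 3*y^2 + 2*y*z - 2*z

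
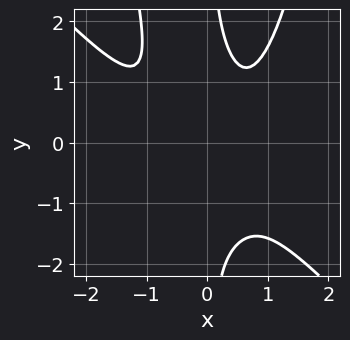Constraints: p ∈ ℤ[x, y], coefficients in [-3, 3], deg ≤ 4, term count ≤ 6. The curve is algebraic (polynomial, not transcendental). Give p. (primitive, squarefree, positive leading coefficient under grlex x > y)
First, degree: the shape is more complex than any degree-3 curve, so deg p = 4.
Then, against the integer gridlines: the curve avoids every integer x-axis point in the box; the curve avoids every integer y-axis point in the box.
Finally, assembling these constraints gives the stated polynomial.

3*x^4 + 3*x^3*y - 3*x^2*y - 2*x*y^2 + 2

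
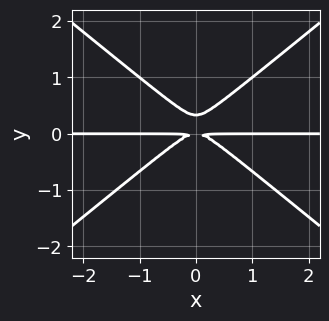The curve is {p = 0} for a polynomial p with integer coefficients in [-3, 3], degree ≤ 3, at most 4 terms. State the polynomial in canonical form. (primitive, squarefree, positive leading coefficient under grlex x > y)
2*x^2*y - 3*y^3 + y^2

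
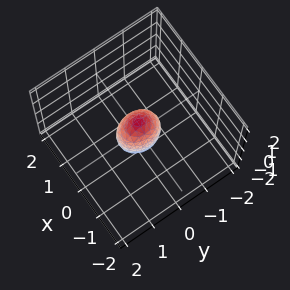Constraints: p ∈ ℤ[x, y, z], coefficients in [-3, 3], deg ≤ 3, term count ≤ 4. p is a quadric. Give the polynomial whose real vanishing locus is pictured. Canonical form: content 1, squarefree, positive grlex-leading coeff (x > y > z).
First, deg p = 2. A closed, bounded, convex surface; a quadric.
Then, symmetries: the x ↦ −x reflection is a symmetry, so x appears only in even powers; mirror symmetry y ↦ −y ⇒ only even powers of y; mirror symmetry z ↦ −z ⇒ only even powers of z.
Then, observable constraints: among the integer gridlines, it crosses the z-axis at z ∈ {-1, 1}.
Finally, assembling these constraints gives the stated polynomial.

3*x^2 + 2*y^2 + z^2 - 1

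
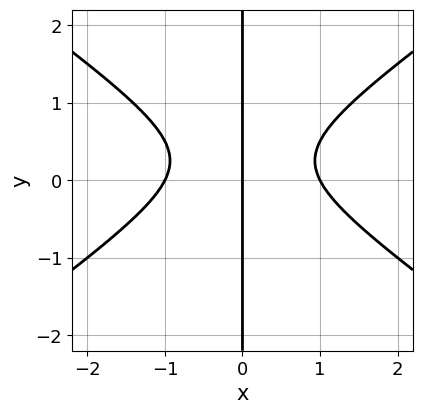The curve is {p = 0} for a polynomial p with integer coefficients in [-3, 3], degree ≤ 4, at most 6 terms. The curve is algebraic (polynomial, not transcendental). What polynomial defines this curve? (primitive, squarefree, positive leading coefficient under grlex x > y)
First, degree: a generic line meets the curve in up to 3 points, so deg p = 3.
Then, from the visible intercepts: the x-axis gridline crossings are at x ∈ {-1, 0, 1}; the visible y-axis segment lies entirely on the curve.
Finally, the integer polynomial consistent with all of this is the stated p.

x^3 - 2*x*y^2 + x*y - x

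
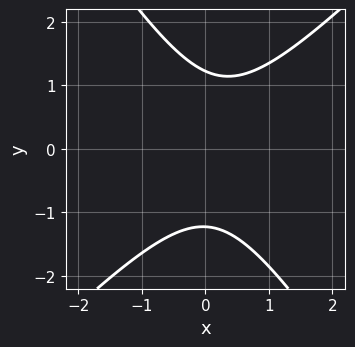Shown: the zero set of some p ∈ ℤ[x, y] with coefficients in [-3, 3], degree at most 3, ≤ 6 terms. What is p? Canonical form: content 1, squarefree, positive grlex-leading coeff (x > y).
3*x^2 - x*y - 2*y^2 - x + 3

First, degree: no degree-1 curve has this shape, so deg p = 2.
Next, from the axis intercepts and sections: the curve avoids every integer x-axis point in the box.
Finally, fitting integer coefficients to these (and the overall shape) gives p.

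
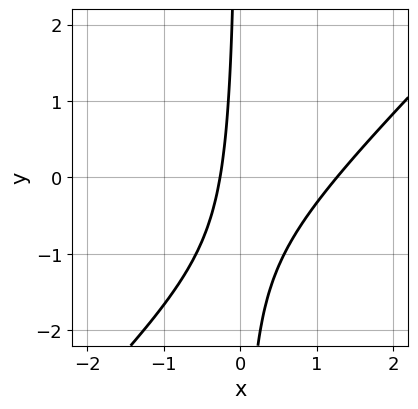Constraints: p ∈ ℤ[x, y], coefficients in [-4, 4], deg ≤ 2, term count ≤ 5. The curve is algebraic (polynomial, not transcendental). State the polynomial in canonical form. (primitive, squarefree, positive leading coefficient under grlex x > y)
3*x^2 - 3*x*y - 3*x - 1

First, deg p = 2. The shape is more complex than any degree-1 curve.
Then, observable constraints: the curve avoids every integer y-axis point in the box.
Finally, these observations pin down the coefficients.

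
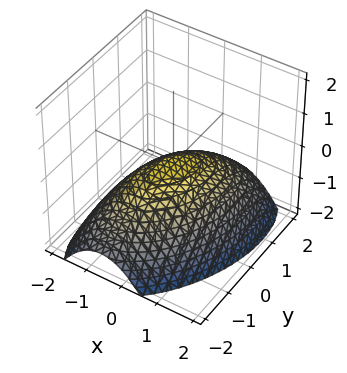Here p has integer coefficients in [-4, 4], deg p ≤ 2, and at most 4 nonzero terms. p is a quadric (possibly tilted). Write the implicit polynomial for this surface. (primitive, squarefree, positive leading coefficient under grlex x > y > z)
First, the degree is 2 — the shape is more complex than any degree-1 surface.
Then, checking where it meets the axes: it crosses the z-axis at the gridline z = 0; one y-axis crossing is at y = 0; it crosses the x-axis at the gridline x = 0.
Finally, solving for integer coefficients yields p as stated.

2*x^2 - x*y + y^2 + 3*z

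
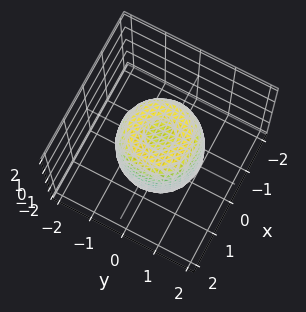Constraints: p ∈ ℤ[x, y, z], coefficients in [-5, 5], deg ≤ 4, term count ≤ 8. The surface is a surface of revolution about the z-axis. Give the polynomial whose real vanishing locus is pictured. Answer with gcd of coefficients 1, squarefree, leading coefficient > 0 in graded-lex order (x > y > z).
deg p = 4.
Symmetry: the z-axis is an axis of rotation, so x and y enter only as x² + y².
Checking where it meets the axes: a circular section at z = 1 has radius exactly 1; among the integer gridlines, it crosses the z-axis at z ∈ {-1, 1}.
These observations pin down the coefficients.

2*x^4 + 4*x^2*y^2 + 2*y^4 - 2*x^2 - 2*y^2 + z^2 - 1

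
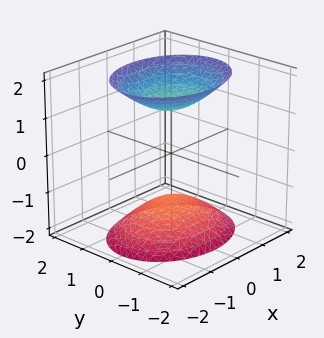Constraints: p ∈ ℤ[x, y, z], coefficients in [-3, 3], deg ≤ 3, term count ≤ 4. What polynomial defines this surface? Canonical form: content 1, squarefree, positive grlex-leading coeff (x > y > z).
2*x^2 + 3*y^2 - 2*z^2 + 3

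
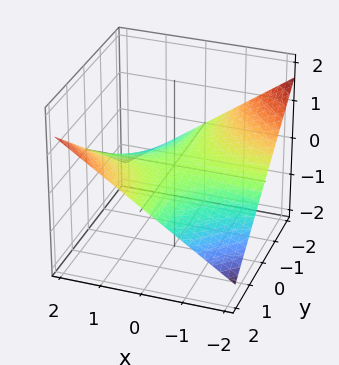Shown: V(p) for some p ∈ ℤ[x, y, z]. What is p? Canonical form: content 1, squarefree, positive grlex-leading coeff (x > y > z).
(a) deg p = 2. A hyperbolic paraboloid; a quadric.
(b) From the axis intercepts and sections: the visible x-axis segment lies entirely on the surface; it crosses the z-axis at the gridline z = 0.
(c) Matching integer coefficients to the picture gives p. Check: (0, -1, 0) on the y-axis lies on the surface, and p(0, -1, 0) = 0. ✓

x*y - 3*z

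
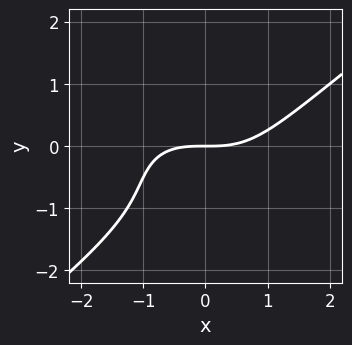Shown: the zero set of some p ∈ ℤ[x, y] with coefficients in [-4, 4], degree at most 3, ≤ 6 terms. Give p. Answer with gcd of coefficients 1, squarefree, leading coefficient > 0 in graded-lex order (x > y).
Degree: the shape is more complex than any degree-2 curve, so deg p = 3.
Against the integer gridlines: it meets the y-axis at y = 0 (among the integer gridlines); it crosses the x-axis at the gridline x = 0.
Solving for integer coefficients yields p as stated.

x^3 - 2*y^3 - 3*y^2 - 3*y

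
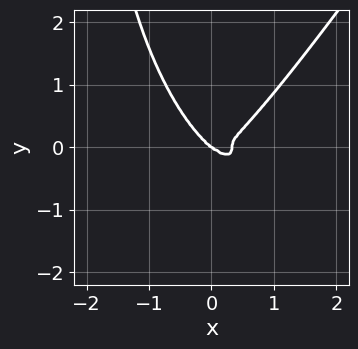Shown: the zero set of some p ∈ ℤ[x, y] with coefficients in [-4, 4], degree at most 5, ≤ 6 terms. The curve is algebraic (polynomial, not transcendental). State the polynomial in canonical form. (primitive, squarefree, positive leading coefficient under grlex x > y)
Degree: no degree-3 curve has this shape, so deg p = 4.
Reading off the gridlines: it meets the y-axis at y = 0 (among the integer gridlines); it meets the x-axis at x = 0 (among the integer gridlines).
Assembling these constraints gives the stated polynomial.

3*x^4 - x*y^3 - x^3 - 2*y^3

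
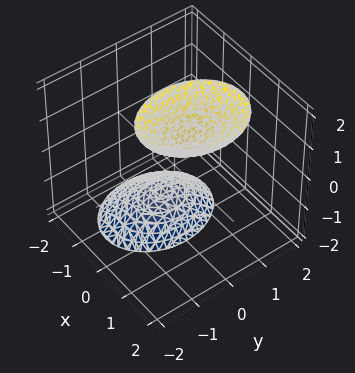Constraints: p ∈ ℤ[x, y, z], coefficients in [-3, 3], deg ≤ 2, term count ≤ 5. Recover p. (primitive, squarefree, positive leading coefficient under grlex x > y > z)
3*x^2 - 2*x*z + 2*y^2 - z^2 + 2

I count 2 distinct pieces. Treating them together as one polynomial.
deg p = 2. A generic line meets the surface in up to 2 points.
From the visible intercepts: no y-intercept at any integer in the box; it misses every integer gridline on the x-axis.
Putting this together gives p.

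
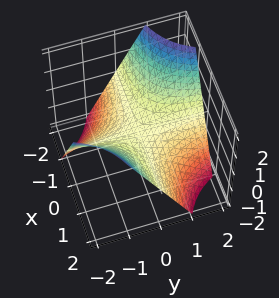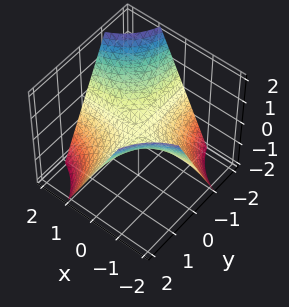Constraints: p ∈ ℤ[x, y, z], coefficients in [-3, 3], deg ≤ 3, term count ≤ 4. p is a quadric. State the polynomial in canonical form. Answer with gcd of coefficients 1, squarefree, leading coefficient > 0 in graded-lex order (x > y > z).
x*y + z

First, the degree is 2 — a saddle surface; a quadric.
Then, against the integer gridlines: the visible y-axis segment lies entirely on the surface; it crosses the z-axis at the gridline z = 0.
Finally, together with the visible shape, these determine p as stated. Check: (-2, 0, 0) on the x-axis lies on the surface, and p(-2, 0, 0) = 0. ✓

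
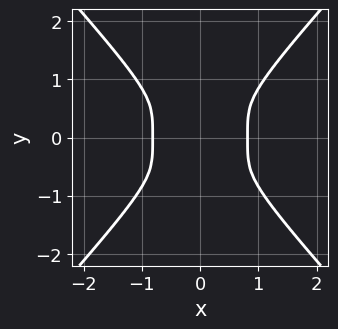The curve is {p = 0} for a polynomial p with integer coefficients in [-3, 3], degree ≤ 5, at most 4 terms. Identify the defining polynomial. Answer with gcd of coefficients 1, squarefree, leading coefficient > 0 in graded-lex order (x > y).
3*x^4 - 2*y^4 - 2*x^2

First, deg p = 4.
Next, symmetries: it's symmetric under y → −y, forcing even powers of y; the x ↦ −x reflection is a symmetry, so x appears only in even powers.
Finally, solving for integer coefficients yields p as stated.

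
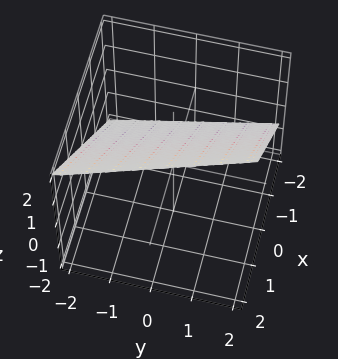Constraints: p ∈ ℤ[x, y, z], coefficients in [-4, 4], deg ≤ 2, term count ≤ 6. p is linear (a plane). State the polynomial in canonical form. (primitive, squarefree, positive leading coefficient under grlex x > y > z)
First, deg p = 1. Every cross-section is a straight line — this is a plane.
Then, from the visible intercepts: it meets the y-axis at y = -2 (among the integer gridlines).
Finally, fitting integer coefficients to these (and the overall shape) gives p.

3*x + y - 3*z + 2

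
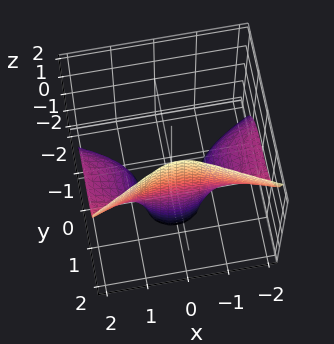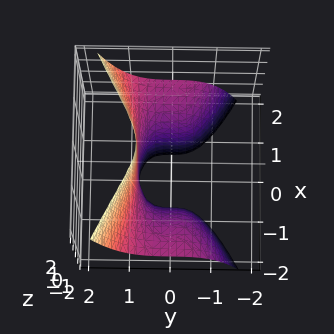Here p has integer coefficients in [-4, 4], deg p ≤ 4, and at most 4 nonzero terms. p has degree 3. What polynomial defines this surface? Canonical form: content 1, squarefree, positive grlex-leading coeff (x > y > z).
First, the degree is 3 — a generic line meets the surface in up to 3 points.
Next, reading off the gridlines: it misses every integer gridline on the z-axis; it misses every integer gridline on the x-axis.
Finally, solving for integer coefficients yields p as stated.

x^2*z - 2*y^3 + 1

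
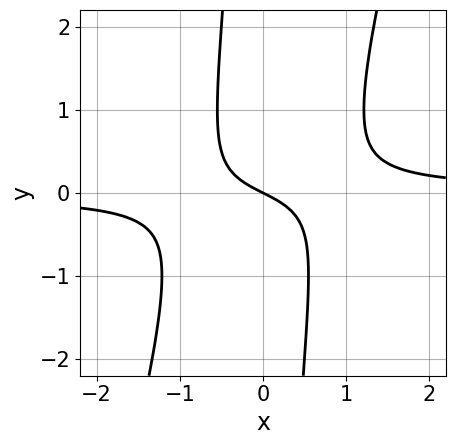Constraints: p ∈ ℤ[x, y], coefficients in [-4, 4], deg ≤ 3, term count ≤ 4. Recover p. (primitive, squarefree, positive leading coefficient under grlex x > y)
3*x^2*y - x*y^2 - x - 2*y

(a) deg p = 3. No degree-2 curve has this shape.
(b) Observable constraints: it meets the x-axis at x = 0 (among the integer gridlines); it meets the y-axis at y = 0 (among the integer gridlines).
(c) Solving for integer coefficients yields p as stated.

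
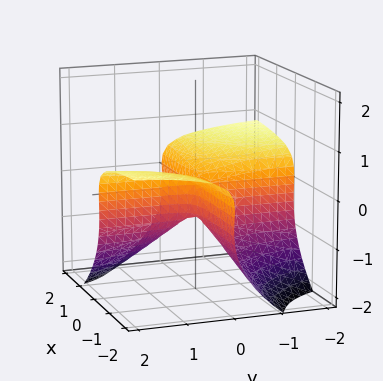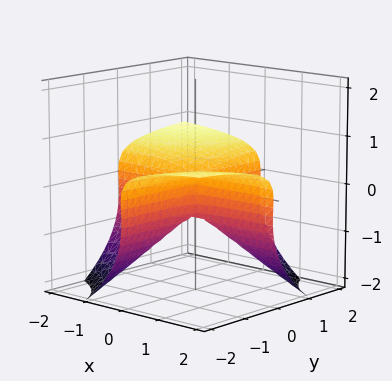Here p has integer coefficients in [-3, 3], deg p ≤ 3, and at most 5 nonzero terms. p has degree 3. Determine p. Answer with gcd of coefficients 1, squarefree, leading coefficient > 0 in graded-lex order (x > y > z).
deg p = 3.
Against the integer gridlines: every point of the y-axis in the box is on the surface; every point of the x-axis in the box is on the surface.
Together with the visible shape, these determine p as stated.

3*x*y*z - 3*z^3 - 3*x*y - 2*z^2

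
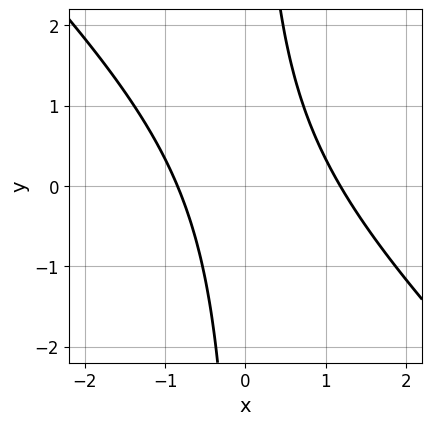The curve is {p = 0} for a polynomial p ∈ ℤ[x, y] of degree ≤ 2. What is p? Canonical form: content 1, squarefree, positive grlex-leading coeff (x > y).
Degree: a generic line meets the curve in up to 2 points, so deg p = 2.
Observable constraints: the curve avoids every integer y-axis point in the box.
Assembling these constraints gives the stated polynomial.

3*x^2 + 3*x*y - x - 3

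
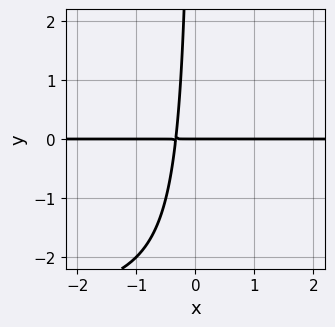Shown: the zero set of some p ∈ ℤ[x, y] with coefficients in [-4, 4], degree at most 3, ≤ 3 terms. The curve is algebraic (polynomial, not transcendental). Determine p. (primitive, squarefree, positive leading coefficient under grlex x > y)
1. Degree: no degree-2 curve has this shape, so deg p = 3.
2. Against the integer gridlines: one y-axis crossing is at y = 0; every point of the x-axis in the box is on the curve.
3. The integer polynomial consistent with all of this is the stated p.

x*y^2 + 3*x*y + y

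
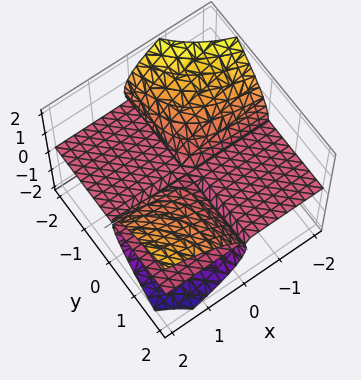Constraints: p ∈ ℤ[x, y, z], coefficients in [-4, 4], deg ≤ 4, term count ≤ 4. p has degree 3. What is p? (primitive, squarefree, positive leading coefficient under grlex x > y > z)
2*x*y*z - y*z^2 - 2*z^3

(a) There are 2 components. They look like related sheets of one shape, so recover p as a whole.
(b) The degree is 3 — the shape is more complex than any degree-2 surface.
(c) From the axis intercepts and sections: one z-axis crossing is at z = 0; the visible y-axis segment lies entirely on the surface.
(d) Assembling these constraints gives the stated polynomial. Check: (-1, 0, 0) on the x-axis lies on the surface, and p(-1, 0, 0) = 0. ✓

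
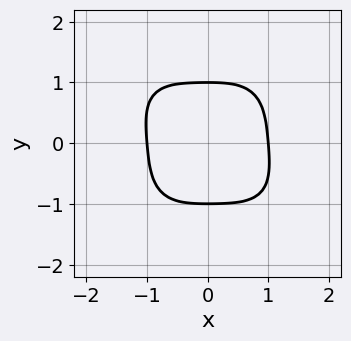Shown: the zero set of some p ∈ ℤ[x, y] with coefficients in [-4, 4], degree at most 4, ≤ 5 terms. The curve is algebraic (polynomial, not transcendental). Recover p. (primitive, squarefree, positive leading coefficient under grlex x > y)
3*x^4 + x^3*y + x^2*y^2 + 3*y^4 - 3

deg p = 4. A generic line meets the curve in up to 4 points.
From the visible intercepts: the x-axis gridline crossings are at x ∈ {-1, 1}; among the integer gridlines, it crosses the y-axis at y ∈ {-1, 1}.
These observations pin down the coefficients.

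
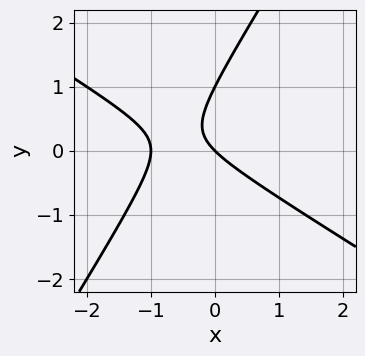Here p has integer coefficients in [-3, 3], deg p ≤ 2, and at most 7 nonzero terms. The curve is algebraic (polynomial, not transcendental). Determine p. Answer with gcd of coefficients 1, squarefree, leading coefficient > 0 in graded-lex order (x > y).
First, the degree is 2 — no degree-1 curve has this shape.
Then, against the integer gridlines: the y-axis gridline crossings are at y ∈ {0, 1}; among the integer gridlines, it crosses the x-axis at x ∈ {-1, 0}.
Finally, matching integer coefficients to the picture gives p.

x^2 + x*y - y^2 + x + y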